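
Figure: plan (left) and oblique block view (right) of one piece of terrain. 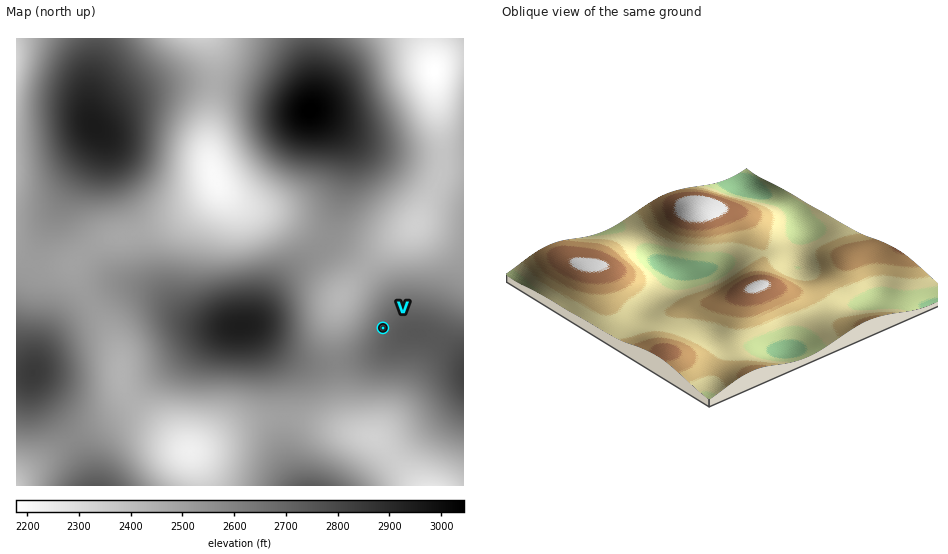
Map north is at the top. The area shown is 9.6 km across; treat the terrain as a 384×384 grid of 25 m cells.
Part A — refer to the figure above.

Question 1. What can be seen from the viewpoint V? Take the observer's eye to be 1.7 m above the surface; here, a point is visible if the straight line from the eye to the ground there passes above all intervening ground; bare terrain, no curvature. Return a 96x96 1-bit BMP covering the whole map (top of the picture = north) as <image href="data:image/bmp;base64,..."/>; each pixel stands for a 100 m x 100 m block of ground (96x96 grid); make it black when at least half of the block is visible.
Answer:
<image width="96" height="96" href="data:image/bmp;base64,Qk2+BAAAAAAAAD4AAAAoAAAAYAAAAGAAAAABAAEAAAAAAIAEAAATCwAAEwsAAAIAAAAAAAAA////AAAAAAAAA///wAAB//AAAAAAA//+AAAB/+AAAAAAA//4AAAD/8AAAAAAA//gAAAD/4AAAAAAA//AAAAD/wAAAAAAA/8AAAAD/wAAAAAAAHgAAAAH/gAAAAAAAAAAAAAH/AAAAAAAAAAAAAAH/AAAAAAAAAAAAAAH/AAAAAAAAAAAAAAH+AAAAAAAAAAAAAAH+AAAAAAAAAAAAAAH+AAAAAAAAAAAAAAH/AAAAAAAAAAAAAAB/AAAAAAAAAAAAAAAPAAAAAAAAAAAAAAADgAAAAAAAAAAAAAAAAAAAAAAAAAAAAAAAAAAAAAAAAAAAAAAAAAAAAAAAAAAAAAAAEAAAAAAAAAAAAAAAeAAAAAAAAAAAAAAB/AAAAAAAAAAAAAAP/gAAAAAAAAAAAAA//wAAAAAAAAAAAAB//4AAAAAAAAAAAAD//8AAAAAAAAAAAAH//+AAAAAAAAAAAAP///AAAAAAAAAAAAP///gAAAAAAAAAAAP///wAAAAAAAAAAAf///8AAAAAAAAAAAf////AAAAAAAAAAAf//+PAAAAAAAAAAAf//8HgAAAAAAAAAAP//4HAAAAAAAAAAAP//4AAAAAAAAAAAAP//4AAAAAAAAAAAAP//4AAAAAAAAAAAAH//8AAAAAAAAAAAAH//+AAAAAAAAAAAAH///AAAAAAAAAAAAD///gAAAAAAAAAAAD///wAAAAAAAAAAAB///wAAAAAAAAAAAA///4AAAAAAAAAAAAf//4AAAAAAAAAAAAP//4AAAAAAAAAAAAH//4AAAAAAAAAAAAB//8AAAAAAAAAAAAA//8AAAAAAAAAAAAAf/8AAAAAAAAAAAAAP/8AAAAAAAAAAAAAP/+AAAAAAAAAAAAAP/+AAAAAAAAAAAAAP//AAAAAAAAAAAAAP//AAAAAAAAAAAAAP//gAAAAAAAAAAAAP//wAAAAAAAAAAAAP//wAAAAAAAAAAAAf//4AAAAAYAAAAAA///8AAAAf/wAAAAD///+AAAB//8AAAAP////AAAB//+AAAA/////AAAA///AAAD/////gAAAf//gAAH/////wAAAf//wAAP/////wAAAP//wAA//////4AAAP//4AB//////4AAAH//4AB//////8AAAH//4AA/////+MAAAH//8AAf////gCAAAD//8AAP///+AAAAAD//+AAD///4AAAAAD///AAB///gAAAAAB///gAAf//AAAEAAB///+AAH/8AAAMAAA///+AAB/4AAAMAAA///+AAAPgAAAMAAA///+AAAAAAAAcAAA///8AAAAAAAAcAAA///8AAAAAAAAcAAA///8AAAAAAAAcAAB///4AAAAAAAAMAAB///4AAAAAAAAMAAA///wAAAAAAAAMAAA///wAAAAAAAAMAAA///gAAAAAAAAMAAAf//gAAAAAAAAMAAAf4AAAAAAAAAAMAAAfwAAAAAAAAAAMAAAfgAAAAAAAAAAMAAAPgAAAAAAAAAAcAAAPAAAAAAAAAAAcAAAPAAAAAAAAAAA8="/>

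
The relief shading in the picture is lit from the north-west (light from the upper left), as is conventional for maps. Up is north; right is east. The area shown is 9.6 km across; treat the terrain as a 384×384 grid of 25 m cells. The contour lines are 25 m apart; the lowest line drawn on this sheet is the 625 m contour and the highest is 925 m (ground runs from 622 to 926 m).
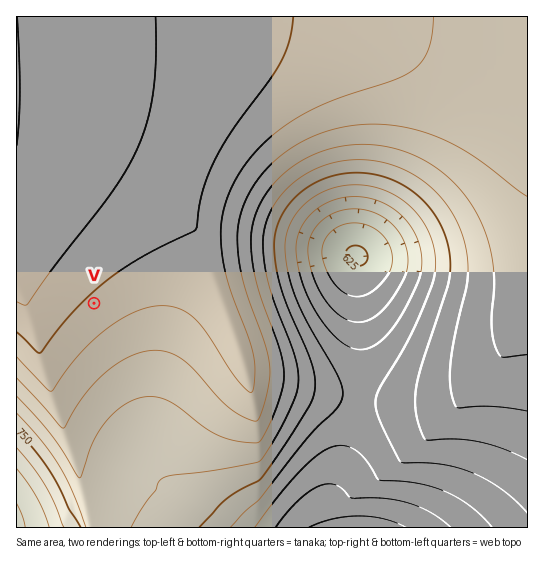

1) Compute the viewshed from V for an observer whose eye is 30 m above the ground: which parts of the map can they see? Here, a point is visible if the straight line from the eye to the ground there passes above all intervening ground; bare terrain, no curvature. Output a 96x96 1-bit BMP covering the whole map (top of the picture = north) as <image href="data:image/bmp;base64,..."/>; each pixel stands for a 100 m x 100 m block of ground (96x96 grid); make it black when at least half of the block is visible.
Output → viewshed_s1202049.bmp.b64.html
<image width="96" height="96" href="data:image/bmp;base64,Qk2+BAAAAAAAAD4AAAAoAAAAYAAAAGAAAAABAAEAAAAAAIAEAAATCwAAEwsAAAIAAAAAAAAA////AAAAAAAAA///AAAAAAAAAAAAB///AAAAAAAAAAAAB///gAAAAAAAAAAAB///wAAAAAAAAAAAB///8AAAAAAAAAAAB///8AAAAAAAAAAAD///8AAAAAAAAAAAD///8AAAAAAAAAAAD///8AAAAAAAAAAAD///+AAAAAAAAAAAH///+AAAAAAAAAAAH////AAAAAAAAAAAH////AAAAAAAAAAAP////gAAAAAAAAAAP////wAAAAAAAAAAP////wAAAAAAAAAAf////4AAAAAAAAAAf////8AAAAAAAAAAf////+AAAAAAAAAAf/////AAAAAAAAAA//////gAAAAAAAAA//////gAAAAAAAAA//////gAAAAAAAAB//////gAAAAAAAAB//////AAAAAAAAAB//////AAAAAAAAAD//////AAAAAAAAAD//////AAAAAAAAAD/////+AAAAAAAAAH/////+AAAAAAAAAH/////+AAAAAAAAEH/////+AAAAAAAA8P/////8AAAAAAAB8P/////8AAAAAAAD8P/////8AAAAAAAH8P/////4AAAAAAAH8f/////4AAAAAAAH8f/////4AAAAAAAP8f/////wAAAAAAAP8//////wAAAAAAAP8//////wAAAAAAAP8//////gAAAAAAAP9//////gAAAAAAAP9//////AAAAAAAAP///////AAAAAAAAP///////AAAAAAAAP//////+AAAAAAAAP//////+AAAAAAAAP//////+AAAAAAAAP//////8AAAAAAAAf//////8AAAAAAAAf//////4AAAAAAAAf//////4AAAAAAAAf//////4AAAAAAAAf//////wAAAAAAAA///////wAAAAAAAA///////wAAAAAAAA///////wAAAAAAAB///////gAAAAAAAB///////gAAAAAAAB///////gAAAAAAAD///////gAAAAAAAD///////gAAAAAAAH///////gAAAAAAAP///////AAAAAAAAP/9/////AAAAAAAAf/8f////AAAAAAAA//8P////AAAAAAAA//8D////AAAAAAAB//8A////AAAAAAAD//8AH///AAAAAAAH//8AB///AAAAAAAP//8AAf//gAAAAAA///8AAD//gAAAAAB///8AAAf/gAAAAAH///8AAAB/gAAAAAP///8AAAADgAAAAB////8AAAAAAAAAAH////8AAAAAAAAAA/////8AAAAAAAAA//////8AAAAAAA////////8AAAAAAB////////8AAAAAAD////////8AAAAAAD////////4AAAAAAB////////wAAAAAAB////////AAAAAAAA///////+AAAAAAAA///////4AAAAAAAAP//////wAAAAAAAAH//////AAAAAAAAAB/////8AAAAAAAAAAf////gAAAAAAAAAAD///8AAAAAAAAAAAAP//gAAAAAAAAAAAAAAAAAAAAAAAAAAAAAAAAAAA="/>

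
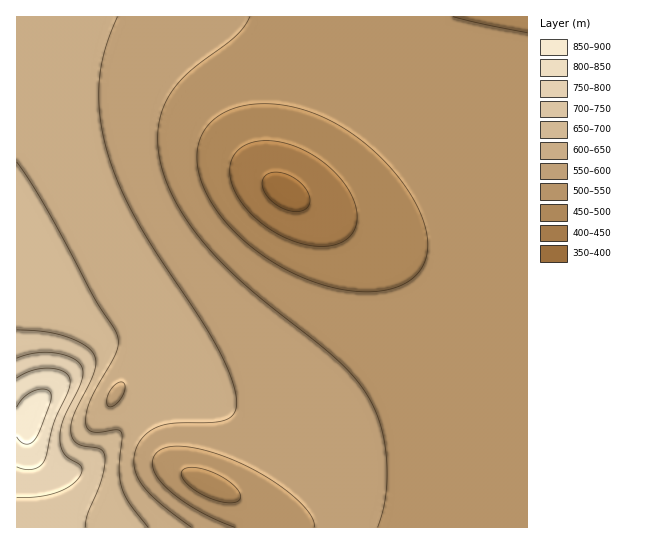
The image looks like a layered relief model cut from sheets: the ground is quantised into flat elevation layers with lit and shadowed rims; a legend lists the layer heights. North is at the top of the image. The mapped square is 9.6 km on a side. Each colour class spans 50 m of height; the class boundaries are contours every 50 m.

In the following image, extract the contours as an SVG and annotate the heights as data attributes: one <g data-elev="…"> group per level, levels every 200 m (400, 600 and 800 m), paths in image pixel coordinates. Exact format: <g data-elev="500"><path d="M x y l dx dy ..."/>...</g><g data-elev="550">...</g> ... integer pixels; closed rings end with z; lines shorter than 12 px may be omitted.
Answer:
<g data-elev="400"><path d="M293 211l-15-5-11-11-5-12 1-5 3-3 8-3 12 2 11 6 9 9 4 9-2 8-6 5z"/></g><g data-elev="600"><path d="M192 527l-33-24-17-18-5-8-3-10 0-9 2-8 3-8 6-7 8-6 8-3 16-3 38-1 14-4 4-3 3-5 0-13-6-22-12-26-16-28-63-96-18-35-12-32-8-37-2-36 6-34 12-34"/><path d="M109 407l-2-6 3-10 7-8 4-1 2 1 2 6-3 8-7 8z"/></g><g data-elev="800"><path d="M17 467l8 2 8 0 6-2 4-5 3-7 8-32 14-30 2-11-1-5-4-4-14-5-17 2-17 8"/></g>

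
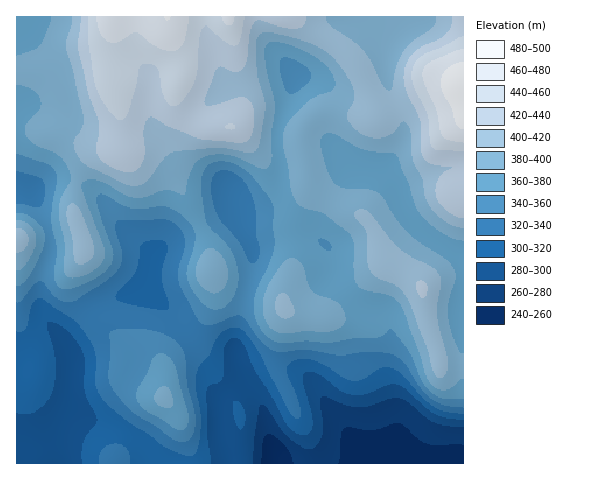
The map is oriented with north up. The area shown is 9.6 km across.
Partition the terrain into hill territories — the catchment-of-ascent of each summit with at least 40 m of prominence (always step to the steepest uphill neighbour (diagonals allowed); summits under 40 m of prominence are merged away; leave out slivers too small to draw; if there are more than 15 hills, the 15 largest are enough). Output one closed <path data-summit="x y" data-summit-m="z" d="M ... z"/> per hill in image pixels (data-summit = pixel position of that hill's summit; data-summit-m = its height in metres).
<path data-summit="463 82" data-summit-m="496" d="M463 16l-91 1 12 18 4 50 15 35 0 16-2 7-9 16-10 11-27-4-7-3-12-12-7-15 2-38-3-9-5-5-10-6-18-2-18 54 3 43-7 17-9 8-12 5-15 1-3-4-1 6-6 6-55 27-19 17-34-33-20-28-9-7-24-10-13 0-12 5-11 9 12 19 8 24 0 16-11 39 1 18 6 12 17 22 2-8 30-29 50-17 26 24 36 42 7 4 21 0 10 21-22 14-6 10 3 31 8 30 235 0z"/><path data-summit="167 17" data-summit-m="481" d="M371 16l-354 0-1 173 15 2 10-8 12-5 13 0 16 5 17 12 20 28 34 33 19-17 55-27 6-6 1-6 3 4 15-1 12-5 9-8 7-17-3-43 11-27 6-29 19 4 10 6 5 5 3 9-2 38 7 15 12 12 7 3 27 4 10-11 9-16 2-7 0-16-15-35-4-50z"/><path data-summit="164 398" data-summit-m="385" d="M145 288l-50 17-30 29-1 8 6 13 1 17-3 31-6 16 5-3 10 0 42 13 17 9 8 9 9 17 74 0-1-10-6-20-3-31 6-10 22-14-5-7-3-12-2-2-21 0-7-4-36-42z"/><path data-summit="17 239" data-summit-m="412" d="M26 190l-10 0 1 168 37-14 11 0-19-24-6-12-1-18 11-39 0-16-16-40z"/>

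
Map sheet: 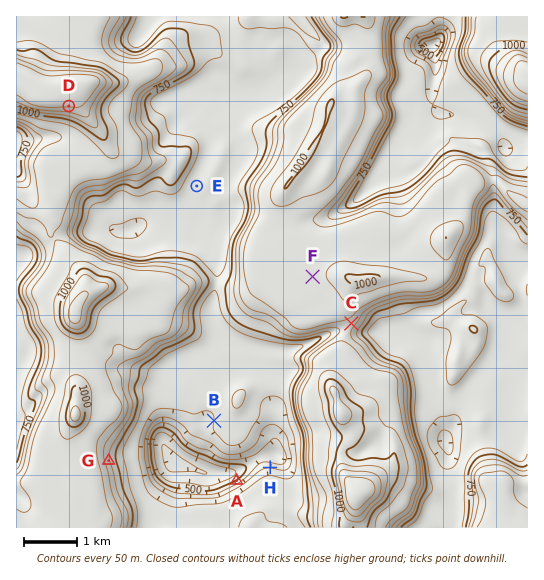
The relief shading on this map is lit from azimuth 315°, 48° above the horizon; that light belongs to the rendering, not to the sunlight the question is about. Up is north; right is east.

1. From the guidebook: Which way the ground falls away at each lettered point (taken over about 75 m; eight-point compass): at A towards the NW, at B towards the W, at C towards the SE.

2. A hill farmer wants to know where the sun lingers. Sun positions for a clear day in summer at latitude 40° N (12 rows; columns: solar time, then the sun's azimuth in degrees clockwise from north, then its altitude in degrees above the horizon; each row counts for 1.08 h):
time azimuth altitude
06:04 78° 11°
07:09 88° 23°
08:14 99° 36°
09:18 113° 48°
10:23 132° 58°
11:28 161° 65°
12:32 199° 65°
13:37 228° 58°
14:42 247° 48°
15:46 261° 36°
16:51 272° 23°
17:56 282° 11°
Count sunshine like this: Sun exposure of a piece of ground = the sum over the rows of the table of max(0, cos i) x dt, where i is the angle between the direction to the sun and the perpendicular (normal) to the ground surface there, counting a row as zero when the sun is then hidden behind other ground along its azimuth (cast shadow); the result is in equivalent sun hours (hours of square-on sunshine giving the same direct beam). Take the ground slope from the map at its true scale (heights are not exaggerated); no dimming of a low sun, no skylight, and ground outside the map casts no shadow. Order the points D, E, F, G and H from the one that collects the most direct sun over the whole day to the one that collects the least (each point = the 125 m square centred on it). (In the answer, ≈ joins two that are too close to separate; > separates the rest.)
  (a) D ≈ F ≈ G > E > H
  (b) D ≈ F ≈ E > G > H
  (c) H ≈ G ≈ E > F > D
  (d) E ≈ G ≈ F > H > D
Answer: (b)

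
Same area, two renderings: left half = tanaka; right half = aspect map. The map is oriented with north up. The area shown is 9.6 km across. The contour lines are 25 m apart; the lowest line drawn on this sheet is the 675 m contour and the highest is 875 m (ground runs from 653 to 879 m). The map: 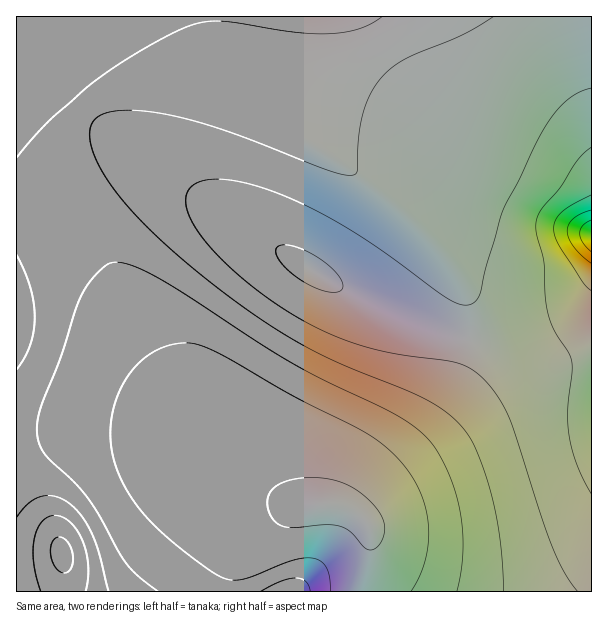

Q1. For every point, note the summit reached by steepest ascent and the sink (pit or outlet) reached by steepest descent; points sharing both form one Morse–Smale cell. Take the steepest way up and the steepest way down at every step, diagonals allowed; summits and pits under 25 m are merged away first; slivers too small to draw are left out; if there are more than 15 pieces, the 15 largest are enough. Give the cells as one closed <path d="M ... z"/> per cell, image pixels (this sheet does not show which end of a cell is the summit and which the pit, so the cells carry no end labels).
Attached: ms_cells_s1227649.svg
<path d="M591 16l-574 0-1 418 20 0 33-4 53 0 36 4 25 8 21 10 42 29 44 23 13 2 29-2 12 2 13 8 13 16 0 19-8 32 1 11 228 0z"/><path d="M122 430l-53 0-53 5 1 157 208 0 5-23 20-33 20-19 32-11-12-2-23-11-63-41-21-10-25-8z"/><path d="M332 504l-12 0-32 6-24 12-14 14-10 15-10 18-4 22 136 1 8-43 0-19-13-16-13-8z"/>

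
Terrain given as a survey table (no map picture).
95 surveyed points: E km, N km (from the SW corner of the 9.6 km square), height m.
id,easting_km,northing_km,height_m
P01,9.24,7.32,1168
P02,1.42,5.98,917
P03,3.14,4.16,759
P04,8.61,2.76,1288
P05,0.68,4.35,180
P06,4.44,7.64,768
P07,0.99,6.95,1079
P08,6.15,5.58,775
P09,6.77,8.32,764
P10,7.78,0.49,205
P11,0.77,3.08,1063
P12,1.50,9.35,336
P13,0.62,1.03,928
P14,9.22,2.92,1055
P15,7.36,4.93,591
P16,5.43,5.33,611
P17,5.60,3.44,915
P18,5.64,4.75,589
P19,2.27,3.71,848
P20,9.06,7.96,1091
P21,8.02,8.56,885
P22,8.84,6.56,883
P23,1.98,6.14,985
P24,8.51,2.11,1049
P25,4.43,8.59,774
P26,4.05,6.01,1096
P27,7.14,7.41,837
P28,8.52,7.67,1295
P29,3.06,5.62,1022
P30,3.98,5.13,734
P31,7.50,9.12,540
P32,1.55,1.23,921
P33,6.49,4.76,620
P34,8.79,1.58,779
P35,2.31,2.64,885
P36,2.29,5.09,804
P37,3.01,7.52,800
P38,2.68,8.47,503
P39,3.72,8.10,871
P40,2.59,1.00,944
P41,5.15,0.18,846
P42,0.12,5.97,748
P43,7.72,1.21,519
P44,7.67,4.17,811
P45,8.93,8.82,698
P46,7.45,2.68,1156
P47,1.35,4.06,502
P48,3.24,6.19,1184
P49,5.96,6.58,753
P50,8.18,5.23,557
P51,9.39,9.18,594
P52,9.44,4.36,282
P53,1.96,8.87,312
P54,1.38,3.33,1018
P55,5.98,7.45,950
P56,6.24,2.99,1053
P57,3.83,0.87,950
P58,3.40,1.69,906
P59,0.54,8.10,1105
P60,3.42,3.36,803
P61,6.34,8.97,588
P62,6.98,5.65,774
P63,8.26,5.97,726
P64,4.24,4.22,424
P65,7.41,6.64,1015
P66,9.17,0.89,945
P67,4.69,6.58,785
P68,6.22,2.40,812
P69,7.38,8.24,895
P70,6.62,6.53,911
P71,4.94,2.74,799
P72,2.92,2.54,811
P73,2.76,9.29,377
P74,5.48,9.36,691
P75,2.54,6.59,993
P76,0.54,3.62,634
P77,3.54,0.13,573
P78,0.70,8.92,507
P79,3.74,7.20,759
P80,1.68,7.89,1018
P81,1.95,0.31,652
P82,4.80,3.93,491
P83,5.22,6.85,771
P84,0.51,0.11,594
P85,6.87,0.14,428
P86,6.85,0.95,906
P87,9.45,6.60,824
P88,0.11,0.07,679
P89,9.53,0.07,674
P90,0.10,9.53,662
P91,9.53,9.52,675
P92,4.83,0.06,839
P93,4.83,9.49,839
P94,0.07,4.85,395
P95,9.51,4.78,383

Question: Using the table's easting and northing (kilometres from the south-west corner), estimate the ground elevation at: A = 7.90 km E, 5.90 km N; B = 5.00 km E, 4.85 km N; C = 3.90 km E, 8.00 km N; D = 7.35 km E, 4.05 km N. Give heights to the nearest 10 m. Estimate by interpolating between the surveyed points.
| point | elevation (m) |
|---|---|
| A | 860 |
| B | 500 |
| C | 870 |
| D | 790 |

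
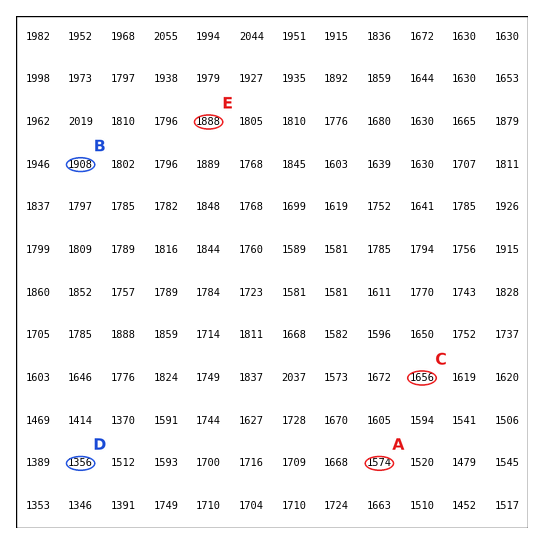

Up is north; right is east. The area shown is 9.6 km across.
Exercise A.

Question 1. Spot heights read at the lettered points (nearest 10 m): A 1570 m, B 1910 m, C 1660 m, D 1360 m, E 1890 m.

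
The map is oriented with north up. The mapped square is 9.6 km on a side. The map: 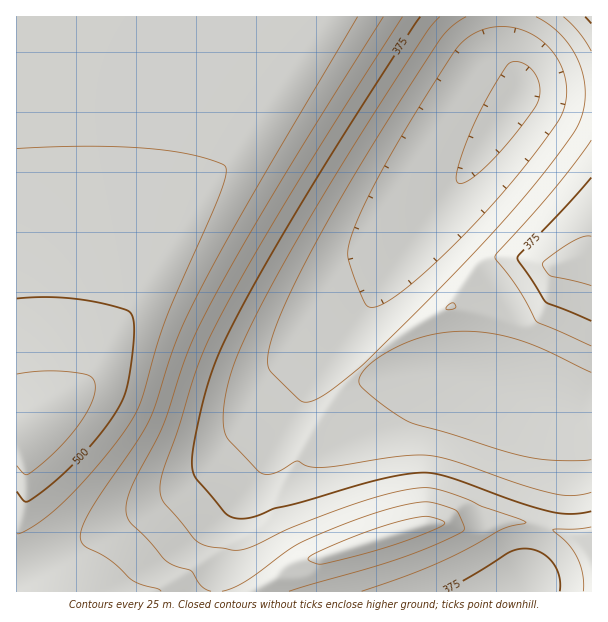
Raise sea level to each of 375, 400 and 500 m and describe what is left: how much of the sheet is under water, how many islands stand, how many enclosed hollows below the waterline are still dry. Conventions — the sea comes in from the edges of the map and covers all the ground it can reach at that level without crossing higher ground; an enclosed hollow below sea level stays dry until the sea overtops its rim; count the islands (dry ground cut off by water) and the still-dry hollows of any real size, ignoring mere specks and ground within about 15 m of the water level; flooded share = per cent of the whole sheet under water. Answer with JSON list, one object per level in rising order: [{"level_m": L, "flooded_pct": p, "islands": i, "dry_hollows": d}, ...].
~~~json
[{"level_m": 375, "flooded_pct": 44, "islands": 0, "dry_hollows": 0}, {"level_m": 400, "flooded_pct": 53, "islands": 0, "dry_hollows": 0}, {"level_m": 500, "flooded_pct": 94, "islands": 0, "dry_hollows": 0}]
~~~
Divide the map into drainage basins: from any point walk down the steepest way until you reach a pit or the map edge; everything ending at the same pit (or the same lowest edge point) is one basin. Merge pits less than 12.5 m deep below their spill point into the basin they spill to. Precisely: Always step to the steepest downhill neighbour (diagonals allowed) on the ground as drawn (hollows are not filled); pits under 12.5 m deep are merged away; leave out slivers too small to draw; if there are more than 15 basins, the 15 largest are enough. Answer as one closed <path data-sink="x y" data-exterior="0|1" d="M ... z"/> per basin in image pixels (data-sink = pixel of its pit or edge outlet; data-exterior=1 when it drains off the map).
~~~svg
<path data-sink="518 98" data-exterior="0" d="M591 16l-575 1 1 575 238 0 27-16 11-11 9-5 17-3-12-23-11-28-2-14 0-15 18-36 44-67 43-37 30-19 24-12 30 6 26 8 12 0 9-2 17-13 7-18 4-21 2-2 9-4 10 0 9 5 4-1z"/><path data-sink="509 381" data-exterior="0" d="M579 260l-10 0-11 6-6 30-5 9-11 9-15 6-12 0-26-8-30-6-24 12-30 19-43 37-44 67-18 36 0 15 2 14 11 28 13 24 105-34 24-1 18 7 15 0 21-8 19 0 44 12 12 6 14 14 0-288z"/><path data-sink="525 585" data-exterior="0" d="M522 522l-19 0-21 8-15 0-18-7-24 1-96 32-27 4-14 8-6 8-26 15 335 1 1-37-4-6-15-13z"/>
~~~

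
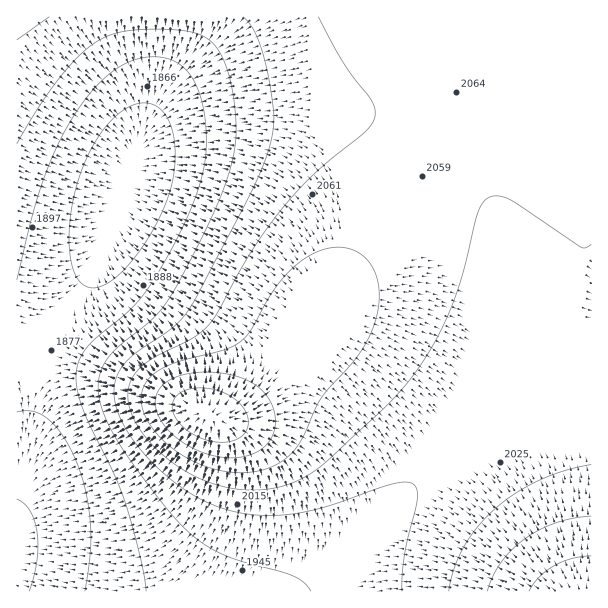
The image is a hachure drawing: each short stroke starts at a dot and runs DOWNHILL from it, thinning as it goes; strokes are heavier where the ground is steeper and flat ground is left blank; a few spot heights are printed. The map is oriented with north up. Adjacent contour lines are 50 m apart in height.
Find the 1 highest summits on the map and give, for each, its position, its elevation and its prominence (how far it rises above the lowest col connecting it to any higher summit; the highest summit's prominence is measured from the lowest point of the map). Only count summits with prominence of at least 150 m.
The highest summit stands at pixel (207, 414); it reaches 2244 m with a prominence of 456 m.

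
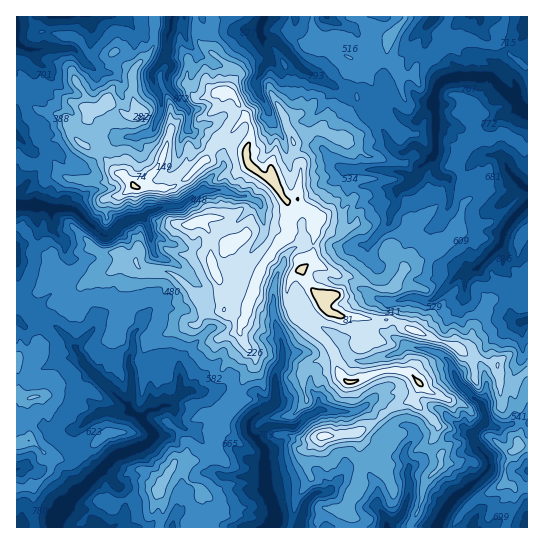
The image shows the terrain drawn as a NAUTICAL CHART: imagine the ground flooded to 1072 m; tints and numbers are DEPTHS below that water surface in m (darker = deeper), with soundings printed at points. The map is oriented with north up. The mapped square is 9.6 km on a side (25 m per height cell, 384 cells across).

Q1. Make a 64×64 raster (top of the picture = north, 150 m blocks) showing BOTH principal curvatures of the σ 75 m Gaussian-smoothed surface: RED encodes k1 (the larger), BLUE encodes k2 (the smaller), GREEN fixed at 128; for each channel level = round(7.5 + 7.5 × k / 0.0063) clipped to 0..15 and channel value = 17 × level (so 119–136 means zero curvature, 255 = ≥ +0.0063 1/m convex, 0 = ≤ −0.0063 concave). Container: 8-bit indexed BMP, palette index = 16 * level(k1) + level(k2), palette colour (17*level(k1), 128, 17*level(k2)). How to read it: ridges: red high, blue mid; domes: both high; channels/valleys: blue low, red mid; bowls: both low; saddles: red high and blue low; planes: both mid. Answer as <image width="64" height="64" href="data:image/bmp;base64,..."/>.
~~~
<image width="64" height="64" href="data:image/bmp;base64,Qk02FAAAAAAAADYEAAAoAAAAQAAAAEAAAAABAAgAAAAAAAAQAAATCwAAEwsAAAABAAAAAAAAAIAAABGAAAAigAAAM4AAAESAAABVgAAAZoAAAHeAAACIgAAAmYAAAKqAAAC7gAAAzIAAAN2AAADugAAA/4AAAACAEQARgBEAIoARADOAEQBEgBEAVYARAGaAEQB3gBEAiIARAJmAEQCqgBEAu4ARAMyAEQDdgBEA7oARAP+AEQAAgCIAEYAiACKAIgAzgCIARIAiAFWAIgBmgCIAd4AiAIiAIgCZgCIAqoAiALuAIgDMgCIA3YAiAO6AIgD/gCIAAIAzABGAMwAigDMAM4AzAESAMwBVgDMAZoAzAHeAMwCIgDMAmYAzAKqAMwC7gDMAzIAzAN2AMwDugDMA/4AzAACARAARgEQAIoBEADOARABEgEQAVYBEAGaARAB3gEQAiIBEAJmARACqgEQAu4BEAMyARADdgEQA7oBEAP+ARAAAgFUAEYBVACKAVQAzgFUARIBVAFWAVQBmgFUAd4BVAIiAVQCZgFUAqoBVALuAVQDMgFUA3YBVAO6AVQD/gFUAAIBmABGAZgAigGYAM4BmAESAZgBVgGYAZoBmAHeAZgCIgGYAmYBmAKqAZgC7gGYAzIBmAN2AZgDugGYA/4BmAACAdwARgHcAIoB3ADOAdwBEgHcAVYB3AGaAdwB3gHcAiIB3AJmAdwCqgHcAu4B3AMyAdwDdgHcA7oB3AP+AdwAAgIgAEYCIACKAiAAzgIgARICIAFWAiABmgIgAd4CIAIiAiACZgIgAqoCIALuAiADMgIgA3YCIAO6AiAD/gIgAAICZABGAmQAigJkAM4CZAESAmQBVgJkAZoCZAHeAmQCIgJkAmYCZAKqAmQC7gJkAzICZAN2AmQDugJkA/4CZAACAqgARgKoAIoCqADOAqgBEgKoAVYCqAGaAqgB3gKoAiICqAJmAqgCqgKoAu4CqAMyAqgDdgKoA7oCqAP+AqgAAgLsAEYC7ACKAuwAzgLsARIC7AFWAuwBmgLsAd4C7AIiAuwCZgLsAqoC7ALuAuwDMgLsA3YC7AO6AuwD/gLsAAIDMABGAzAAigMwAM4DMAESAzABVgMwAZoDMAHeAzACIgMwAmYDMAKqAzAC7gMwAzIDMAN2AzADugMwA/4DMAACA3QARgN0AIoDdADOA3QBEgN0AVYDdAGaA3QB3gN0AiIDdAJmA3QCqgN0Au4DdAMyA3QDdgN0A7oDdAP+A3QAAgO4AEYDuACKA7gAzgO4ARIDuAFWA7gBmgO4Ad4DuAIiA7gCZgO4AqoDuALuA7gDMgO4A3YDuAO6A7gD/gO4AAID/ABGA/wAigP8AM4D/AESA/wBVgP8AZoD/AHeA/wCIgP8AmYD/AKqA/wC7gP8AzID/AN2A/wDugP8A/4D/AHaX2IZ0hafIyXRllZOWloWEtLaAp7mXh5eVhHNyhIaFdIX2cKfYhXWElaeoqHVQo9j4hGRyk9nIhYOolpXHhmSHlsd2dYWGh8akh6iXc4eXuJa3coO3l4eHmKi3p6iXlnR194CFx6eXqLi3uLihg6Bx99iGg4CX+KZyl6eGtpd0hobGdnV1dXaVp5ioqZSGhqe3t4WDhpeIl6iYl6eol4VzdviTgcnZ18jIlYNykMjXgJb3h4Zxg7j3lXOnl5endIaGtnZ2dYWEpsnKycfElnaHyLiGhIaYmKiYh4eXl5aEhIbYxoC0l5aV1reXdHLJ6YBz95d2dXCEt/e2hoaXt3TIuLmHd4aFc4OXqLh0c5WWmNq4hoSGqLmomIeGdXV1dIWGl/eVYHBghrjIqJWCyOqTcPe2dnZkgHKX1+eol7m12NjYt4eHdnWCg5a2cWR1l6i52IaFpreomIanp5eHdYSGh4em6KeWgoKXx6iUhNfIlHDH94d1h5ZwcIan6Mm5xnWXpsa4h4WXhYKDhKW4lpanmNe3hZaEhINxkIKEhnWEhoeHh8mnlZeChbemhKfHpnKRqPnHh5eHdoKAZbbWlXRwcpOVt5aXmIeFcoOWuNjYpoao6JaXhoV0hsjIt5d1dIaHh6e2dJeYhnOmloaoqKiDYZWW97mnuKbJoFKm9ZNipnOGuLint7inh4WBgpSGh4WHl8nHuLe2tsjJl3SFhIOGh5e3lnaWl3Z1lpeHh6eWgYWEdbfIprfX2aBiluW3dKiFpNiolpenx7eXdXJxgXN1doeopriHhpe3hoSWyJRjdYeoybeWpnVlZZaWhoenlnG4t4W22YaEhHKAdZXJ6aX52eWWhoeXlqfH14Z2dYOBgXWWlZW4hoSWp4WmyJaAhYWUp6fX2LiGdnaVpYWFl7eEgqfHxaW4uJaAlsj2purXp8mndXaGhYWnp9j46Njo5pNScYK2loSGqKeXt3Vxg9f55sWmyPr79/b36bh1dIWouHJkpuaEk4VykPj5lKfJlrWllXWGhYRxg5ioucjZyKWQhKfmlIJ0hpint5Vjo7aBkJBgc5eoqaemt+j4x4Z0hJVzZYb42LdygpCRoXCSpKXWhYZ2iIiYl3GAhqeGhpRyk+f6tpO5qJeHp8aVZIDX9ubWx4CAlpeHh3aHt+XmhmVkZXXn+YSQhKfHcJS2o5K0xpZ1hoeHh6eohHCQgnOBk5KTlYOFmJiYl5fHt4ZzgIK31/jGgIBwgIBwgIOVyOamhobW9ZJwtpb42JCn6reWp6e4hqeGhoeYl5Wn17Z0hOiFhHFiprmol5eHqNjIp4WAYHSF9+qTc5aXl6VwcZam1+bZx4Fypvn3x5BQhviXl5jY2PjZt5eHh4a46KaAlYPolZd3pICEhISFhoent5Wlx3CGhbbogHWXqJenhnGDhnaGxqS29/fJl4CQgob3hpeXx3WGpqeHh5e3yZaAhNeA15WYmLhyc3OEhIR1p7V0trdwh4jHpJSFh6i5qId1c3NlZZbp97aXhnCA6LGV+JaYhtVldZeYh4enpoWAhKjYgMenmJmogaeHl5iXhYbGl8eGcKipyJWmlafZ+fj4t4Z1dHXX+piGhXKQqPqAhfeVt6bWdnWGh5eYqIVwhajIt3C3l4eYl3GXmIaGqIZllrjIhoCWp8mnhYWn+JWWt/f39vf36ZeXh4ZgdKb3gKf4lZPX6YWHloWGp4ZwlaeoyISAuJeHl5Zzh4eXhYWWh4bHuIaCcJepyKaFttZ1cnFzhpeol6i4qJeTcJfFx7PY6oZxhdmlmJiHhpaCgqiol7eFcLeXd4eWdYaHh6d0hpeX2Lm4pnCUhISUhtemcZOUgYBwcIaomJWQcHXI57e0t7jopYK3laiXmKiGYaa5mIinp4Cmp4Z2doaFhqe4hnSH2OiomJVwlYR0habnhJS5uaeot6NggIBwc5bn+cmodIV2p7aEp4WomJiXgYWRl6eXqLiAp7mnl4aHl4OU2eill/eVdIRycZeYh7fnlnOGl5iouKeicoaX2Pb02Kinp4Z1dZaWlad0pqeGgoWplXKGl6i3cpOoqLa3t7iokYKVtcnXhoaXcHSXl8jHlXJ1hYWGpoRzpNf5+fiXc6eGlaeHh3aFdZaDhLaWg4WYmJiEhYeYuJdxhYZ2h6jJ2KVScoO36JiXhoCHqOi3g4OFp6aWp7fW6PT3yaiXh3SWhJe3h3aHhWJxdreXhYaXmJiYhoWGiLindISHh4eXhaTGtai2ptenhoWAmOmng4On2Pjn5+fHxsi3h4eXp6d2dHSHpqaGhXSDhKiohoeYl5iYh3Z3doaWloaFdXZ2dHSmp5W5qIW4x4d0gKjXdYOW6MSUhYV1doVkhYaHhna2p4d0dpa2l4eEqLmYmIeHh4eHl4d3d3d2loeHh3Z2doaXyIWFt5eFl+eohIDIt3SFuPzIpZV1dXKAcICAgICAgLendHOWqKinpqipl5eXh3aGmKiXh3d3d4eHh3Z2dnWGx6d0hseHdobouHSAyLZ0pvbI2eindXOUxsi5lpXH6ZNxx5WDuaiYl4aHqIWXh5iHhoeYp6eHh4aHh4Z2dmWGx7eEdIbHh4aFx9d1gLjGheakhIOjlISmxra32be2xre2g5Klo7mXlpiGh6iDl4eXh4aGh4ent6iXh5eYp7fG58eEhIa4uIeGhZf4l4CW6Li2YnKlx6e3p4Z1hre3hoWFhpeFc3KGlLeXhZencpeXl5impZeHh4eXp5eo2Obn17WBhHaH2IeHh4WG6LZxcKfat7fnx5eHh4d1Y4WXuaioh3aHhnVzYITJhYaYqHGWl4iopnOEhIWGhoeouceTYnCAlpeXqLiGh4eEhaf3l3CmubnJl3Z2h4eGgoaWpqiYl6aGhnZ2l5aAlaaFpqZzqKiYuZaCp6fH9ubZyLfphYC32LeWl5inlqeXhYKGx+aCoJamxnV1dGSFdZS4uqeGl4eWt5iHh4eohYBzhMeVdbWmmLmEYobY+JSEl6am+YKRtoJylISGp5eouKiEgpbo2JRxlNR0c4Rzc3OBl8qodoeHhpi3l4eGqKimcJbZqKjXlaaVkHXW+JdgUHOFuPiAcpSXhqaFlaaGl6jYqIF1l9e4hIbYh5aol3aXkpGnppeGhnaHl7iYp6iol3GEycjayISncaXq94ZwsNWAgpfooKfJ2ejpt6aXdYR1qLmTg5a3qISX2JeWlrbIybiScpWml4aFdYaoqJeHpqZ0gJfZuaiEuIK26aaAgpf5dWCAgJLX2OnHx/jYuLiohJW4goSHyKd1drjKl5aUuJinp4GGqJiomIWEl7eHhpfYt3GBl5WVdZVzkpGAcqe3tZaGhpOAgKOWdYaXp7i4uNi2p4CFhraWhsbYubeWhpWXd5dzg6eXh6ing4XHlnaEhce2gYKCgnODg3NzdZa46be4hpeXdXSAgHCAhqiYmJiXp5NQdYXHqMe2l3anlqeWdXaHl4GomIeHuJVzt6eXhnRztreClqd1hpeXZXWDpMj39+anl4WHmJincICUhZWBgHCAdHWm9qbIhXZ2h5eGyKeXl4aCp5eXmKingqioqJiYloO4t4WmtqiGp5eXlpKCcnK26vnm9/not4eEUICAcZaXhoeG97aE53Z0dXaWdYSEhYSEcoB1l6iYpoK4h5eomKemhYOXY5a4trjo59fGpZaX5ti3tpWFtvfpl4Ok2Leol4an2OiFg/eHhnWFhqe4yMjY2NiUYHXHhnFitoeIqKiXdXKEp5aVhpfIl4aFdHW4+dmGhMfng4OX5/eXgqK2t6fI9si4hYP4h3aGhmRygoKBgYGBk6SBx5GkpraFiJi4h3GEqJi4tpanlnRzdHWV1qenhnR11teShIfn+MiRZIa594SnuISE6riGhnNyhIWFlabG1um4goOTucmodYWXuIRxh8jIloWGhnSEhYemxaaGl4d0dZf5lXGmldjXcoSW2bdzlMiDlMa3loODhqioxujot4WE6LZjYoe3t5Z0cpJxdZe3yHKFhnV0hqjIyKaFhpiXhJaW+KeAyYOV5pWUldm4l4PIgMWlhHNyh5i5qJaFhXORkoGipoCGqKi3loaXhZa3uJOFmJiWhZjYp4eHhnOCcnOFhefngKaCh6jHloOm6JaDpoD4qJWElbi4uamXh4aCqLmVx7eAp5iYqLjIx7bHyKh1l4d2hYa4t4aFhoaFhISCgGGn+IRQcpWXl7eXlOeGc3Cl95a1xre3qKmoqJeEhcjI19mGcIaXhpenlqbIyKeYl4eGdnWXyaeml4d2hqeoqKaAl/m4gLeUgnSHt7fXhnFx97ZldJephoaXh4aFhLe3hXOmtnGFlIWWpoRyp5h2hoaHl5a2x6eEt6iHh5a3t9q5kIT4yJCn17eDdJbpuHVghfimloWDp5h3hoZ2hYe3hJOkgaaBl7mol5iplnNzdXWFmLinhoWEp8nIx5e1paja2bOQ+HJwgYK2p4XG1qi1cNfolae4lYWYh4aGd3aXhoO4yZZ0coaXqJioqKe3lnWEhpeHdnaWyKenlbfapnPXppeTsuWAp9m2p6in95Z2gJT4l3WXl7iVl4aFp4eHl4WG2KeEY3KWt8i4qId2h5WDpYeXl4aWloOi1YOG2JWD55V1cLSAhcenp9nq6rh2ZID414WGmIeYl3WDhaeGh4eFl8aCx5WQx9m5mJenh3WEdJeYl4eXhXOW+beDdae1g/andIG0osnIhbemmLjGhFGQ+Zd1h5iHhoJyhZaWh5d2dZemltqHcZGUhYV1lpSEl3SWqIeXl3OGuPmXg2SDcob4plKjtJOot4XIhoaW1riVkNeVhKaGcnF0h5iYh4eXdnW3p6i4hWVzcXGBcnJzl4Z1t6iYhnN0p+jIdHCEhYWm6dZ1kKZghdeEt3SElrnIp3CUkseVcIKGhoeHmIiYh3aGuIaXt6aGh4Z2hoaXloaFl8inqIO2x8fIpYCWl6iVpJb4yJVgg6fodJOUxraXp6emYKbYgIOXl3aHl6ioqKenp5eGhqi3p5eFqLinl3Z1p8iohYJig4OCgYCltqfJyqaDl/eogITYt4Gn2biGdoeHhYLXkYKYqZiXp6iYmIeGlreFhYeGpreXlpeHhpeYpsaXh3GklXNzhIS154SHl7iYdXa26ICT13Kmx6eXd3aHh3OVkoKXyLm4uKiYiIeFhobYlnOGl3S3qJeHl6e3p6iWdYeTuNrH1uj52JeDh4enl3VllfZygLeDyJemlWWGhoZylIW415aXqKeoqJeFhoeWych1goWUuKiXqKenlZe4h4WFc5fJx7aomKiGhIeYmIeEdpf4hXCWhdiGt5Z1dIN0crbIyZd1p8aVhpSDdJenppf3p4ZzgafHhYeIdoWoyah2dIW3toZkhHOTc3SFhYWEhYeX+ZeAhobXhbmnt8e4p4KEdqaWhbfFYWO12NfYp4V0penIt5JjxqeEhoWGhrfIl4Y="/>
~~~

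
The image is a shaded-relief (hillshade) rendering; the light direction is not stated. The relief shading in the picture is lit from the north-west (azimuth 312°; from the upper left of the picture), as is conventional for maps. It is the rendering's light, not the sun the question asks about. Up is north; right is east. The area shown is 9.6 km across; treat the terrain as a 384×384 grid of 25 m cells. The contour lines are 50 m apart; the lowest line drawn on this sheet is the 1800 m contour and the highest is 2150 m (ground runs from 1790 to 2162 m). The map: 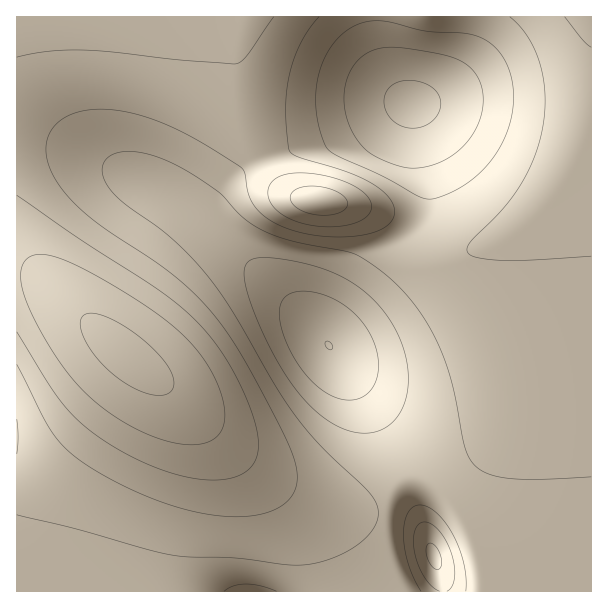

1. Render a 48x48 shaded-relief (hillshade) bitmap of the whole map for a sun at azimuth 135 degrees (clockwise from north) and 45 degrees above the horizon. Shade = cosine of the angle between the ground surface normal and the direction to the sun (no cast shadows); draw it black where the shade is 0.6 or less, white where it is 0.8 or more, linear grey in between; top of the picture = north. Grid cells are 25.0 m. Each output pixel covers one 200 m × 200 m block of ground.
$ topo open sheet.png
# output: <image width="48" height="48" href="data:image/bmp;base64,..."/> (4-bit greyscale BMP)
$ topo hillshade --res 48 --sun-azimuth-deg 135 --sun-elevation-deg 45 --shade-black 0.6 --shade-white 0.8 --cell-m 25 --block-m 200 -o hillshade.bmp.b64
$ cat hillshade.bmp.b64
<image width="48" height="48" href="data:image/bmp;base64,Qk32BAAAAAAAAHYAAAAoAAAAMAAAADAAAAABAAQAAAAAAIAEAAATCwAAEwsAABAAAAAAAAAAAAAAABEREQAiIiIAMzMzAERERABVVVUAZmZmAHd3dwCIiIgAmZmZAKqqqgC7u7sAzMzMAN3d3QDu7u4A////AJmZmZmZmZmrzd26mZmZmZmoYwFomZmZmZmZmZmZmZmrvMy7qpmZmZq6cgFomZmZmZmZmZmZmZmqu7u6qqqZmZvMkwJomZmZmZmZmZmZmZmqqqqqqqqpmazutAN5mZmZmZmZmZmZmZqqqqqqqqqpma3/tDWJmZmZmYmZmZmZmaqqqqu7qqqpma3/tleJmZmZmYiZmZmZmqqqq7u7uqqpmZz/t3iImZmZmYiJmZmZmqqru7u7uqqZmJvtqIiIiZmZmYiImZmZqqq7u7u7uqqZiIm7mIiIiJmZmXiImZmZqqq7u7u7uqmYh3eIiIiIiJmZmXeIiZmZqqu7u7u7upmId3d3d4iIiImZmWd4iZmZqqu7u7u7qph3ZmZmd3iIiImZmVZ3iJmZqqu7u7u7qYh2ZVVmZ3iIiImZmVZniJmZqqq7u7u6qYdlVVVVZ3eIiImZmUVneImZmqqru7u6mIdlRERVZneIiIiZmUVneImZmqqqu7uqmHZlRERFZneIiIiZmUVmeIiZmZqqqqqqmHZlRERFZneIiImZmUVmd4iJmZmaqqqqmIdlRERFZneIiImZmVVmd4iImZmZmqqqmYdlVERFZneIiImZmVVmd4iIiIiZmaqqqZh2VURVZ3iIiImZmVVmd3iIiIiImZqqqpmHZVVWZ3iIiImZmWZmd3d3d3eIiZqru6mHZmZmd3iIiJmZmWZmd3d3d3d4iaq7u7qYd2Znd4iIiJmZmWZmZ3d2Zmd4iaq7u7qYh3d3eIiIiJmZmWZmZmZmZmd4iau7y7qpiId4iIiIiZmZmWZmZmZmZmd4mau7u7upmIiIiIiImZmZmWZmZmZmZneImaq7u7uqmYiIiIiJmZmZmWZmZmZmZneImaq7u7u6mYiIiIiJmZmZmWZmZmZmZ3iImaq7zN3cuph3d3iImZmZmWZmZmZmd3iImZq7ze///sqHZmd4iJmZmXZ3d3d3d4iImZmqve///+ynZVZneImZmXd3d3d3d4iIiHd4m87//9yoZVVWZ4iZmXeIiIiIiIiJh2VFVomru6mHVERFVniJmYiIiIiIiJmZh1QiEiNEVmZlRDNERWeImYmZmZmZmZmZmHQhAAAAEjREQzMzRFZ4mZmaqqqqmZmZmYdUIQABI0REQzMzNFZ4iZqqqqqqqpmZmZmYdmVVVmZUQzMzM0Vniaqqu7uqqqmZmZmqqpmYiHZlRDMzM0VniKqru7u6qqmZmZmqq7qqmYdmVEMzM0RWeKq7u7uqqpmZmZmqu7u6qZh3ZUQzM0RWeKqru7qqqpmZmZqru7u7upmIdlVERERWd6qqqqqqqZmZmZqrvMzMu6qZh2ZVREVWd6qqqqqpmZmZmZq7zMzMzLuqmIdlVVVWd5mqqpmZmZmZmZq7zN3dzMu7qph2ZVVmd5mZmZmZmZmZmZq7zd3d3My7u6mHdmZnd5mZmZmZmZmZmZq7zd3d3MzMzLqYd2ZneJmZmZmZmZmZmZmrzd3d3MzMzMuph3d3iJmZmZmZmZmZmJmrzN3d3Mu83dy6mHd3iA=="/>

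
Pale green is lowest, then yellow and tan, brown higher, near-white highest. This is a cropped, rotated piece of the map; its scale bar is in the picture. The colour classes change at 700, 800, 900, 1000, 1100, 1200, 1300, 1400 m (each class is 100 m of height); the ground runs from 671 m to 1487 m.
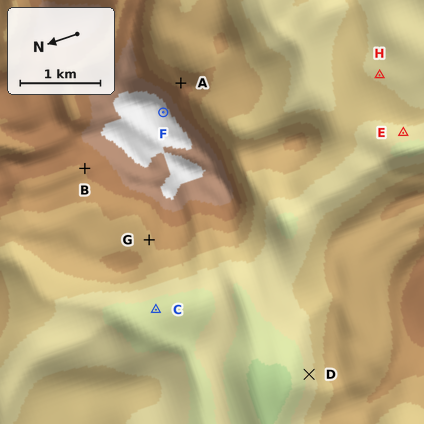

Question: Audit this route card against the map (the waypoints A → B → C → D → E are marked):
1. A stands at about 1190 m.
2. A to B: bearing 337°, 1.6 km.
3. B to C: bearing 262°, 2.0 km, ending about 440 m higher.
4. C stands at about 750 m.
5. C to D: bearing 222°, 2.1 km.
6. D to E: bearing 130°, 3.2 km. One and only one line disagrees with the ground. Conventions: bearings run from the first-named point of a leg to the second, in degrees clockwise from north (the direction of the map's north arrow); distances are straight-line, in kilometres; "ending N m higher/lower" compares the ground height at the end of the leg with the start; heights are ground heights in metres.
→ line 3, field sense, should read lower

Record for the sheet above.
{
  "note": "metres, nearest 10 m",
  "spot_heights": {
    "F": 1440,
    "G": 1090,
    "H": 890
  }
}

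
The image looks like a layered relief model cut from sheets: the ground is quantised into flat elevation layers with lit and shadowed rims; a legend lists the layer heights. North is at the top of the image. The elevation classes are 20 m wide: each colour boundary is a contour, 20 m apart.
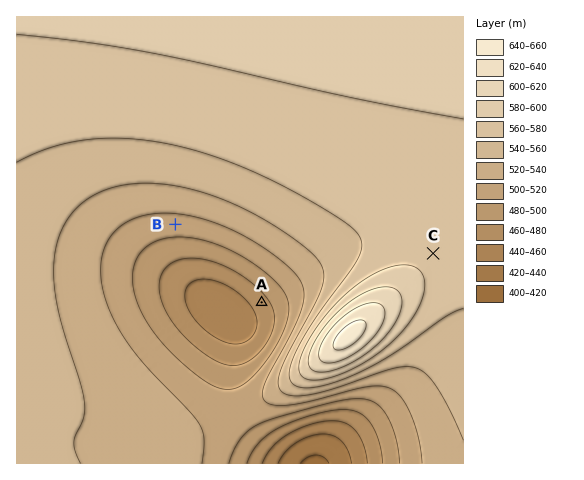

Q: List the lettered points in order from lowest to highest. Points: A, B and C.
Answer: A B C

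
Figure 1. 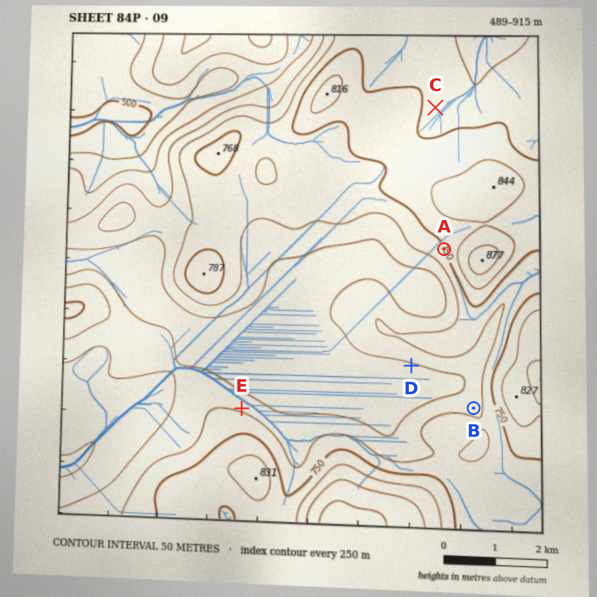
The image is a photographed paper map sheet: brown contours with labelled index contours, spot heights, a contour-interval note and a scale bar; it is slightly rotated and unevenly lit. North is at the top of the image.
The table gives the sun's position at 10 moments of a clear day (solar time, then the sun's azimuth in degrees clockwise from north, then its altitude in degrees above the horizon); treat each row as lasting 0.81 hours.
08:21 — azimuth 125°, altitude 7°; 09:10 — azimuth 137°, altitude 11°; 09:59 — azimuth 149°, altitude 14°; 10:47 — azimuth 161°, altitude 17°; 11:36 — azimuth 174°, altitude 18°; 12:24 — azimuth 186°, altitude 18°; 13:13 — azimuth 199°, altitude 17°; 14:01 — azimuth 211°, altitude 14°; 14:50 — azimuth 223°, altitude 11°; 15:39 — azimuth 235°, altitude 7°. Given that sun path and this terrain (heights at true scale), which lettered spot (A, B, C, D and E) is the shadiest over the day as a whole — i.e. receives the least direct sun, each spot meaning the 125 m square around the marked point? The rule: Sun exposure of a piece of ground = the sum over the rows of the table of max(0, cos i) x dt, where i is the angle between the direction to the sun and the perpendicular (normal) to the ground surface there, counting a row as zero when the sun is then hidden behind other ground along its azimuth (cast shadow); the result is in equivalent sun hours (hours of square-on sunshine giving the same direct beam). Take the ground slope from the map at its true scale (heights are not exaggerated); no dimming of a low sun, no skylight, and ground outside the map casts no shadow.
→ E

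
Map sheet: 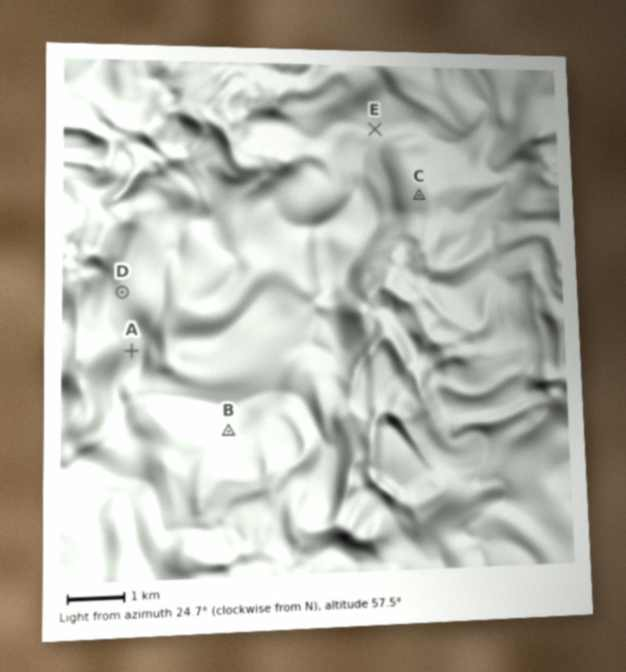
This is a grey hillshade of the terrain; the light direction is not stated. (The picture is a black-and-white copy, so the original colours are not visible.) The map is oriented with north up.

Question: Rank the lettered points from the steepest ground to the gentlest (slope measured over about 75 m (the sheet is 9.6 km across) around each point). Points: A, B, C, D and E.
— B A C D E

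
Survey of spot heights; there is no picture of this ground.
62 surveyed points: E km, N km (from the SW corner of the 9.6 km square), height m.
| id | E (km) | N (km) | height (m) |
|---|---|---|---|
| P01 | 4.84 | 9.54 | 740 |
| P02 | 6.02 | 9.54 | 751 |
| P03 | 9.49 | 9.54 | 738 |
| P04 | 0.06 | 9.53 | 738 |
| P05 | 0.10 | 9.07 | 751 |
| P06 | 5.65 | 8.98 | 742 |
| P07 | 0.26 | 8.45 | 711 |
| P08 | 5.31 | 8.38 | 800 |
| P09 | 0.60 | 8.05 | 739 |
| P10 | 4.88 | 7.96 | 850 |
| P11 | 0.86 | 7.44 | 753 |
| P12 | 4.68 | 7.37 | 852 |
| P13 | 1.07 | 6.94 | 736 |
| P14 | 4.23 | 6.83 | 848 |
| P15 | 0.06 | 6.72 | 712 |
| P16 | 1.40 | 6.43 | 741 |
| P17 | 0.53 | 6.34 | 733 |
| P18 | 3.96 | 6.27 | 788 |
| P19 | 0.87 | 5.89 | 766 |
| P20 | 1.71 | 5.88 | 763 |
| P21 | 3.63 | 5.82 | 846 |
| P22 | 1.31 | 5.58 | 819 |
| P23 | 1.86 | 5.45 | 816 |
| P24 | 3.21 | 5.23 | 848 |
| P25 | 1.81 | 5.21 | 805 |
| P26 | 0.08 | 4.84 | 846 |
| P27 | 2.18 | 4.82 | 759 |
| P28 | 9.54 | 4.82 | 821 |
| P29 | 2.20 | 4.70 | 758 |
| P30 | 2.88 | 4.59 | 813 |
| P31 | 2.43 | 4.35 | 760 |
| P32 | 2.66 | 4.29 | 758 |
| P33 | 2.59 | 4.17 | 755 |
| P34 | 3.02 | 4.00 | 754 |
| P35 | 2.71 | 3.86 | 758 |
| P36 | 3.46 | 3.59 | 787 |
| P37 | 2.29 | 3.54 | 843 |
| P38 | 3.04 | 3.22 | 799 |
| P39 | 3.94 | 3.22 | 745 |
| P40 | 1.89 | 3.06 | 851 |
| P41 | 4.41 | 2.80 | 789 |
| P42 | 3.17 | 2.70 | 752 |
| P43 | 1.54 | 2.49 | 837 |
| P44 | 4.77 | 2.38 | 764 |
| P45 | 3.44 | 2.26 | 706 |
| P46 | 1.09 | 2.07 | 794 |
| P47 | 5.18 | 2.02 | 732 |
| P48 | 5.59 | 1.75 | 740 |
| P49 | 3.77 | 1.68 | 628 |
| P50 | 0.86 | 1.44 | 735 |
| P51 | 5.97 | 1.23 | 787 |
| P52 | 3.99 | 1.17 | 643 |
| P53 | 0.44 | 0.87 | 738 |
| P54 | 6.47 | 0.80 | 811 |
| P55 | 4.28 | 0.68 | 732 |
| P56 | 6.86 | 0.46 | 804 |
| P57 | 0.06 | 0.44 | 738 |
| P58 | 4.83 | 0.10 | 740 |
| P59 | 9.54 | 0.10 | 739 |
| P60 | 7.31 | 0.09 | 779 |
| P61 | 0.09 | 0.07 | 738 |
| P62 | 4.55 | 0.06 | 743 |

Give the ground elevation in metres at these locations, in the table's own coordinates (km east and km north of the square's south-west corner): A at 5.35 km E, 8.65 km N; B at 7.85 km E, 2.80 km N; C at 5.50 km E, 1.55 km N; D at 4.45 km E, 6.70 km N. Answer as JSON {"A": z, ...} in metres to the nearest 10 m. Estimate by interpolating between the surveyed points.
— {"A": 770, "B": 740, "C": 740, "D": 840}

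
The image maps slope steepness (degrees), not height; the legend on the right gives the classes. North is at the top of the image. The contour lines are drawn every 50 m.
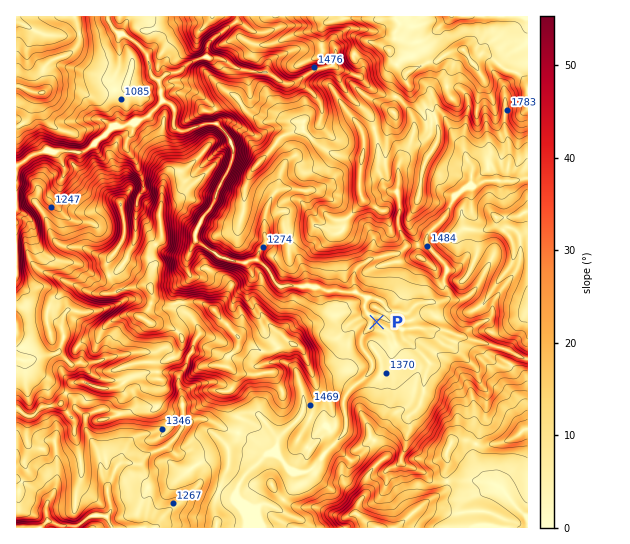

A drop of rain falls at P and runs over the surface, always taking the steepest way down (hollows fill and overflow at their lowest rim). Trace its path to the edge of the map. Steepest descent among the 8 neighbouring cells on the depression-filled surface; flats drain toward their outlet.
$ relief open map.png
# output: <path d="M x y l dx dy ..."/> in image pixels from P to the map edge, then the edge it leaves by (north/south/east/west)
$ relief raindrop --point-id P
<path d="M377 322l-12-13 0-6 1-1-1-4-8-5-11 0-1-2-6 0-1-1-15 0-1-1-3 0-2-3-36 0-8-7-2-5-2-4-10-9-12 0-1 1-9 0-2-1-4 0-4-3-4 0-4-3-2 0-18-13-2 0 0-16 2-5 12-14 4-8 0-4 4-8 0-2 3-3 8-15 0-2 3-6 0-17-7-8 0-1-7-7-1 0 0-1-4 0-1-2-7 0-1 2-11 2-9 4-4 0-6-2-1-2 0-17-7-8-2 0-6 3-12 12-5 2-5 6-10 0-5 4-5 0-2 1-2 0-8 8-4 1-8 8-3 0-5 4-22 0-1-1-3 0-2 3-19 0-7 2-12 10-2 0"/>
exit: west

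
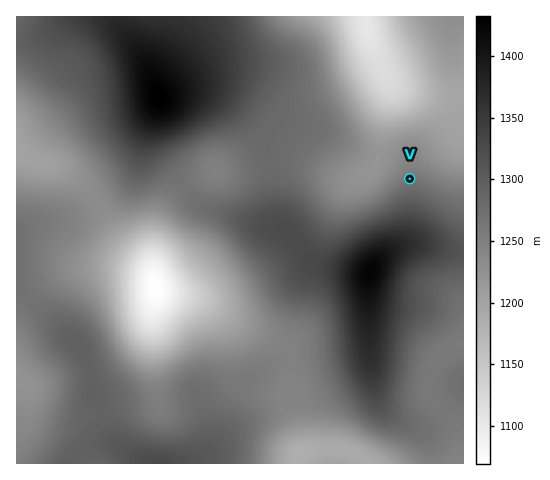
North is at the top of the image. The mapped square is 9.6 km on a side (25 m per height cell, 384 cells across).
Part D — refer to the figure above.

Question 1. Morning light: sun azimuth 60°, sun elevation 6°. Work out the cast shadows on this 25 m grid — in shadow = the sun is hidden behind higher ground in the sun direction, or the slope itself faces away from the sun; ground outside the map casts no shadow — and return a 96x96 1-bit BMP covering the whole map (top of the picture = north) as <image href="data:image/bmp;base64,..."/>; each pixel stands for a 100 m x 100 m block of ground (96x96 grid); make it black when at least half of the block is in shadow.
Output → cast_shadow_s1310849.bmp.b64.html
<image width="96" height="96" href="data:image/bmp;base64,Qk2+BAAAAAAAAD4AAAAoAAAAYAAAAGAAAAABAAEAAAAAAIAEAAATCwAAEwsAAAIAAAAAAAAA////AAAAAAAAAAAAAAAAAAAAAAAAAAAAAAAAAAAAAAAAAAAAAAAAAAA/wAAAAAAAAAAAAAP/wAAAAAAAAAAAAAf/gAAAAAAAAAAAAA//AAAAAAAAAAAAAA/+AAAAAAAAAAAAAA/8AAAAAAAAAAAAAAf4AAAAAAAAAAAAAAfwAAAAAAAAAAAAAAPwAAAAAAAAAAAAAAPgAAAAAAAAAAAAAAPgAAAAAAAAAAAAAAfAAAAAAAAAAAAAAA/AAAAAAAAAAAAAAB/AAAAAAAAAAAAAAD/AAAAAAAAAAAAAAD/AAAAAAAAAAAAAAH/AAAAAAAAAAAAAAH/AAAAAAAAAAAAAAH+AAAAAAAAAAAAAAH+AAAAAAAAAAAAAAH+AAAAAAAAAAAAAAP+AAAAAAAAAAAAAAP+AAAAAAAAAAAAAAf+AAAAAAAAAAAAAAf+AAAAAAAAAAAAAA/+AAAAAAAAAAAAAA/+AAAAAAAAAAAAAA/+AAAAAAAAAAAAAA/+AAAAAAAAAAAAAA/+AAAAAAAAAAAAAA/+AAAAAAAAAAAAAAf+AAAAAAAAAAAAAAf+AAAAAAAAAAADwAP+AAAAAAAAA4A/4AH+AAAAAAAAD///4AH+AAAAAAAAH///wAD+AAAAAAAAH///wAB+AAAAAAAAP///wAA8AAAAAAAAP///gAAAAAAAAAAAP///gAAAAAAAAAAAf///gAAAAAAAAAAAf///gAAAAAAAAAAAf///AAAAAAAAAAAAf///AAAAAAAAAAAAf//+AAAAAAAAAAAAP/f8AAAAAAAAAAAAP/P4AAAAAAAAAAAAH/DgAAAAAAAAAAAAH+AAAAAAAAAAAAAAD8AAAAAAAAAAAAAAA4AAAAAAAAAAAAAAAAAAAAAAAAAAAAAAAAAAAAAAAAAAAAAAAAAAAAAAAAAAAAAAAAAAAAAAAAAAAAAAAAAAAAAAAAAAAAAAAAAAAAAAAAAAAAAAAAAAAAAAAAAAAAAAAAAAAAAAAAAAAAAAAAAAAAAAAAAAAAAAAAAAAAAAAAAAAAAAAAAAAAAAAAAAAAAAAAAAAAAAAAAAAB+AAAAAAAAAAAAAAB/wAAAAAAAAAAAAAA/8AAAAAAAAAAAAAAf+AAAAAAAAAAAAAAP/AAAAAAAAAAAAAAH/gAAAAAAAAAAAAAH/gAAAAAAAAAAAAAD/gAAAAAAAAAAAAAD/gAAAAAAAAAAAAAD/gAAAAAAAAAAAAAD/gAAAAAAAAAAAAAB/gAAAAAAAAAAAAAB/AAAAAAAAAAAAAAB/AAAAAAAAAAAAAAB/AAAAAAAAAAAAAAB+AAAAAAAAAAAAAAB+AAAAAAAAAAAAAAD+AAAAAAAAAAAAAAD8AAAAAAAAAAAAAAD8AAAAAAAAAAAAAAD4AAAAAAAAAAAAAADwAAAAAAAAAAAAAADgAAAAAAAAAAAAAAAAAAAAAAAAAcAAAAAAAAAAAAAAB+AAAAAAAAAAAAAAD8AAAAAAAAAAAAAAH8AAAAAAAAAAAAAAH8AAAAAAAAAAAAAAD4AAAAAAAAAAAAAAD4AA="/>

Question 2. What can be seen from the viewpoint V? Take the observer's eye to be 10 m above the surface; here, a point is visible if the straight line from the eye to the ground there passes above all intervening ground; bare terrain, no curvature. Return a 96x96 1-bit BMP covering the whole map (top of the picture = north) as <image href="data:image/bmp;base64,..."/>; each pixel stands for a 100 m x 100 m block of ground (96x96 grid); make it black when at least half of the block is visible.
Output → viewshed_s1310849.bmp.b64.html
<image width="96" height="96" href="data:image/bmp;base64,Qk2+BAAAAAAAAD4AAAAoAAAAYAAAAGAAAAABAAEAAAAAAIAEAAATCwAAEwsAAAIAAAAAAAAA////AAAAAAAAAAAAAAAAAAAAAAAAAAAAAAAAAAAAAAAAAAAAAAAAAAAAAAAAAAAAAAAAAAAAAAAAAAAAAAAAAAAAAAAAAAAAAAAAAAAAAAAAAAAAAAAAAAAAAAAAAAAAAAAAAAAAAAAAAAAAAAAAAAAAAAAAAAAAAAAAAAAAAAAAAAAAAAAAAAAAAAAAAAAAAAAAAAAAAAAAAAAAAAAAAAAAAAAAAAAAAAAAAAAAAAAAAAAAAAAAAAAAAAAAAAAAAAAAAAAAAAAAAAAAAAAAAAAAAAAAAAAAAAAAAAAAAAAAAAAAAAAAAAAAAAAAAAAAAAAAAAAAAAAAAAAAAAAAAAAAAAAAAAAAAAAAAAAAAAAAAAAAAAAAAAAAAAAAAAAAAAAAAAAAAAAAAAAAAAAAAAAAAAAAAAAAAAAAAAAAAAAAAAAAAAAAAAAAAAAAAAAAAAAAAAAAAAAAAAAAAAAAAAAAAAAAAAAAAAAAAAAAAAAAAAAAAAAAAAAAAAAAAAAAAAAAAAAAAAAAAAAAAAAAAAAAAAAAAAAAAAAAAAAAAAAAAAAAAAAAAAAAAAAAAAAAAAAAAAAAAAAAAAAAAAAAAAAAAAAAAAAAAAAAAAAAAAAAAAAAAAAAAAAAAAAAAAAAAAAAAAAAAAAAAAAAAAAAAAAAAAAAAAAAAAAAAAAAAAAAAAAAAAAAAAAAAAAAAAAAAAAAAAAAAAAAAAAAAAAAAAAAAAAAAAAAAAAAAIAcAAAAAAAAAAAAAeA/AAAAAAAAAAAAA/h/gAAAAAAAAAAAB/z/4AAAAAAAAAAAD///+AAAAAAAAAAAH////gAAAAAAAAAAP////wAAAAAAAAAAP////4AAAAAAAAAAf////4EAAAAAAAAAf////4MAAAAAAAAA/////4cAAAAAAAAA/////58AAAAAAAAA//////8AAAAAAAAA//////8AAAAAAAAA//////8AAAAAAAAA//////8AAAAQAAAA//////8AAAA8AAAB//////8AAAAfAAAB//////8AAAAfgAAB//////8AAAAf4AAD//////8AAAAf8AAD//////8AAAAP/AAD//////8AAAAP/gAH//////8AAAAP/8Af//////8AAAAH///////+A/8AAAAH///////8Af8AAAAD///////8Af8AAAAD///////4AP8AAAAB///////4AP8AAAAB///////4AP8AAAAB///////wAP8AAAAA///////wAP8AAAAA///////wAP8AAAAA///////wAf8AAAAA///////wAf8AAAAAf//////wA/8AAAAAf//////wB/8AAAAAf//////wD/8AAAAAP//////4H/8AAAAAH//////8f/8AAAAAB/////////8AAAAAAf////////8AAAAAAP//h/////8AAAAAAH/+Af////8AAAAAAH/8AP////8AAAAAAD/4AH////8AAAAAAD/4AH////8AAAAAAD/wAH////8AAAAAAD/wAH////8AAAAAAD/wAH////8="/>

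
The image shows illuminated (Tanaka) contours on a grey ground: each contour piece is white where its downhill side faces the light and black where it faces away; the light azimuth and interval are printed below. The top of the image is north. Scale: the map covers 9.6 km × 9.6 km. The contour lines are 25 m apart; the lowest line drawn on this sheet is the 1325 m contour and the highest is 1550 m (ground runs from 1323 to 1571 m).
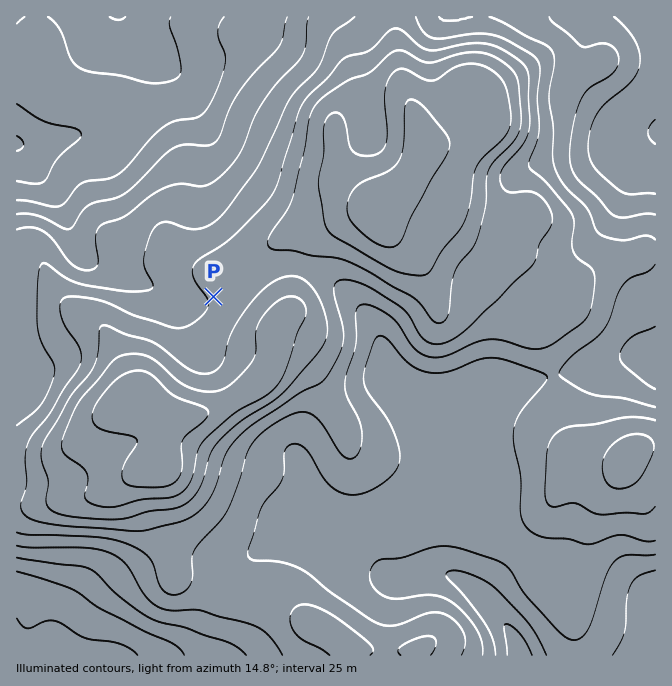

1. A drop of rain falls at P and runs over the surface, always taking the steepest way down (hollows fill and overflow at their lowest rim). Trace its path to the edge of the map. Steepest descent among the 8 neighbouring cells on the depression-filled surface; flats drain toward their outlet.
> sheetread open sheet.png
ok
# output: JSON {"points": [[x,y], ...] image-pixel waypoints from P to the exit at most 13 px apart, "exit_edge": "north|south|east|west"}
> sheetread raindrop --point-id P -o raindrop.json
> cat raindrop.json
{"points": [[214, 297], [200, 300], [187, 300], [174, 298], [160, 290], [147, 285], [134, 280], [120, 273], [107, 268], [94, 262], [80, 250], [74, 237], [68, 223], [62, 210], [55, 197], [42, 183], [32, 170], [25, 157], [17, 147]], "exit_edge": "west"}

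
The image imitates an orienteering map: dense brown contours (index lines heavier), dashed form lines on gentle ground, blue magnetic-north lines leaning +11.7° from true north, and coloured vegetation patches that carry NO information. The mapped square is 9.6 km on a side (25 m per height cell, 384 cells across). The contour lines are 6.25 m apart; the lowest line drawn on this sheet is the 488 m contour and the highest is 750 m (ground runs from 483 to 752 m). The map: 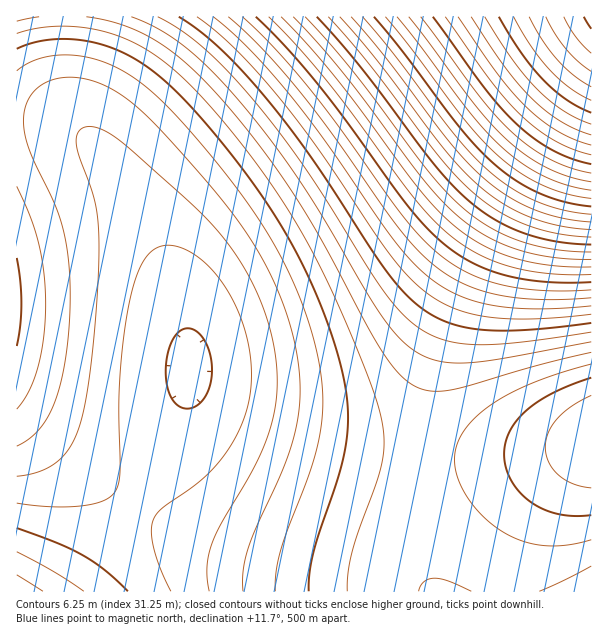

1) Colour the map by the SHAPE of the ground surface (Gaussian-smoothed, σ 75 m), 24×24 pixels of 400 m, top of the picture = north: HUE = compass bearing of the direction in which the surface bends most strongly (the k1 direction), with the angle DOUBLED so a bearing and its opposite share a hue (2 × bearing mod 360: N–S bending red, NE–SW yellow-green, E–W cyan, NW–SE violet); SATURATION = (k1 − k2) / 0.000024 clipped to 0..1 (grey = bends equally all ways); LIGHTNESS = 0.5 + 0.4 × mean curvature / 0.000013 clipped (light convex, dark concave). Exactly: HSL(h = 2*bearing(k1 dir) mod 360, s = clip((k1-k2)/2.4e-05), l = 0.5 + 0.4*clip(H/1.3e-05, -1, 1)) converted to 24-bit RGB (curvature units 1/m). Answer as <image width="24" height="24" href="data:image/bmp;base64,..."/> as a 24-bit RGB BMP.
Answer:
<image width="24" height="24" href="data:image/bmp;base64,Qk32BgAAAAAAADYAAAAoAAAAGAAAABgAAAABABgAAAAAAMAGAAATCwAAEwsAAAAAAAAAAAAAareBacCcZsiyZM3FYczRX7/RXK7QWpnNYYrGcIa9fYa2iYqvmJSpop6lqaqgrLSeoLSakLChgLKzbai6WJzGQo7TK3/iE27zYsmDX82ZXNCsWNK8VdHLUcTPTqzKS4/FU3q8ZnWyeHerj4SloI+ipZaVrqiVtLmTpbmPhbCFd66SZLGjTrW4Oqi/KpfDG4bGXdaHWNaYU9anTdS0SNDCRMTKP6bDP4G4SGquXGSnem+glX2doIaRqJGJtKeJwMCIsMCDj7V4a65tWat4SaiGO6OSLp+eIY2bXN2MVNuXS9ijRNOuPc26Ob/COpeyOnGjQ1uaVlaWe2eVl3SRoHl+rYx7u6V8ycF8wMl2n7xqerFcVKZPRJhVOIxdLYFhInZkXeCRUdyYRtefPM+oNsOwOKywOISdNWCOPU2HVFCFemCIkml/oW5ssohtwqNu0cBu0s9nt8VZlLlJb6JCTo46M3sxJ2oyHVkyYd+WUtmZRdGdOMiiOLGjOJacNXGJME96NkB0UUl1d1p7i2Bto2het4NfyZ9g2rxg3MlX0clFtr83jKIzZ4gsSG8lLlgcGUIUZ9qcVtGaRseaPraaPJ6VOH+IM111LEBmMDViTENmb1JshFdcoGVTu31P0JlQ47RP571E3rguxq0kpZwhgYUcWWYWOEkQHS4JcdGjXsWdTbmZRqKSQYqJOmh0MUtiJzNUKyxRRj1XZEtbfFBOm2FKvXZA1o8+66c886su754RzI0QqH0Og2wLX1cIOzwFKC8EesSmabefWKibUJCRRnB8O1RpLzxZJChMKCZJQThRXUdVdUxKlFxGuW082IA075Mx+o8h+XoE2WsDtmACkVcCbEsCSTwCMTACgrenc6ijY5KaV3OISVl3O0NoLjBaIyJNKCNKPzRRW0RZcEpNjlZHsmI91m8x7nwu/HIf/1YF6kkAzkQAsUQAkUYDckcFVkUGh6upeJGeZ3STV1mGS0d4QDlrNCxdKCBQKiJNPjJTWkJbbElSiE5Hqlc+0V0u62Uq+1cd/zoJ9isA4yoAzy8AuTkBnkgHhVYMiJejdnebb2KUZlGKWkN+TDVwPSpiLyBULyJQQDBVWD9cakhWgkdIoUw/xk0x5k0m+D0b/yMM/xQC9xIA7BkA4CcAy0AJtV4ShIKhgm2efViadEmRaDyFWDF3SChoNyBaNSJUQy9YVzxdaEVafEZOl0JAuUA03jck8yYa/w4N/w0R/wsP/w0J/xkH8zYP5F8ZhnaiiWCliE2hgUCZdTWNZSx/VCVwQh9hPSJaSS5cWTpfaENdeEVTj0FHrDc40Cgo6xsi+BUm/xYs/x4y/yUz+y8y8ks96HBLg2eljVKqkEOnizeggi6VcyeIYiN4Tx9pSCNhUC5hXTliaEBfdENYh0FPoDpGvy483x837iA/9yhJ+jVU+kVe9lhm8Gts6ox8fFaoi0askzirlC6mjSadgSKRcSCCXh9yVSRpWi5nYzdmaj5hckJbgUJVlT5QrzZNzixN4S9W6j5l71F18WiE8ICS7paf7ayqcUyThT2ZkTCcliebkyGWix6Ofh2DbR52YyRtZS1qaTZoaz1hcUFdfENZi0JYoD9auzle0EBn21J342mI6IGa65qr7bK58MbGYkFudjR3fSp2gCJ0gR5zfhxxeRxvch9tbSVray5najZjbDxfcEFdeEVcg0dek0djqkhpv1FxzGSA1nqR3pKj5qm07L/E8dTTTTJMVipMXiNNZB5QahxTbRtXbh1abCBdaydfai9fazdebD5db0RddUlefU1iiFFpmldyrWN7vHaJyYua1aCr4La86srM8draMCAoOB0qQBstSRoyUho5WxtAYR5HZSNOZypUaTJXajlZbEFabkhcck5fd1Vlfl1ui2d4nHeDrImSvJyizK6z2sDE59HT79zcHxQUIRITJhEVMRQbPBcjSBwtUyE3WydBYS5JZTZPaD1UakVXbE1bb1ZfcV9mdWpxgHeAiZCGnKGXsa2pwrq71MnL49fZ7d7gIRgSIhYRIxUQIxMQKRQTNxscRCMoTys1WTM/YDpIZUJPaEpUalRZbF5ecHBobHxybpCAeqKPjLGhob2ztsfEy9DR39ne6+DlJRwOJR0OJR0OJB0PIhwRKCAWNioiQzItTjc3WD9BYEhKZVFQal9abXBhZH1kYpBwYaeBbLmUfcWok827qtPMwNfZ09ff5t7pKiIJKSYKKCgLJCcMISUOHiMQKC4aNjsoRkY2UUxBW1VLZGFUaG5bZXxeXI9gVqlsVr+AXs+XbtiuhN7Dm+DVst7hxtbi1tLn"/>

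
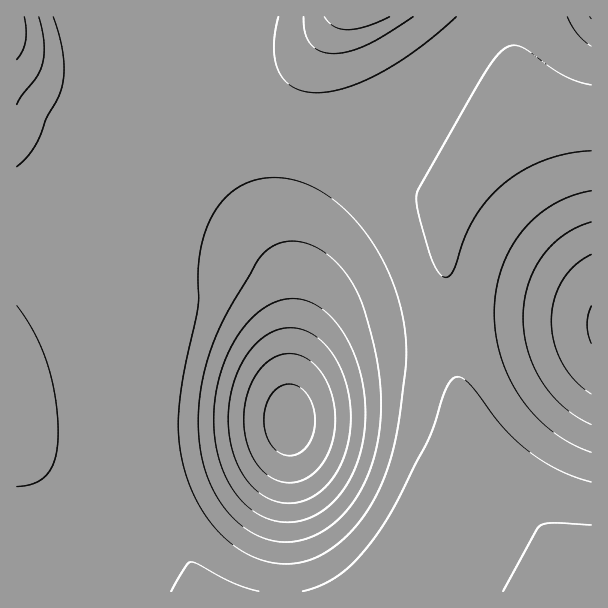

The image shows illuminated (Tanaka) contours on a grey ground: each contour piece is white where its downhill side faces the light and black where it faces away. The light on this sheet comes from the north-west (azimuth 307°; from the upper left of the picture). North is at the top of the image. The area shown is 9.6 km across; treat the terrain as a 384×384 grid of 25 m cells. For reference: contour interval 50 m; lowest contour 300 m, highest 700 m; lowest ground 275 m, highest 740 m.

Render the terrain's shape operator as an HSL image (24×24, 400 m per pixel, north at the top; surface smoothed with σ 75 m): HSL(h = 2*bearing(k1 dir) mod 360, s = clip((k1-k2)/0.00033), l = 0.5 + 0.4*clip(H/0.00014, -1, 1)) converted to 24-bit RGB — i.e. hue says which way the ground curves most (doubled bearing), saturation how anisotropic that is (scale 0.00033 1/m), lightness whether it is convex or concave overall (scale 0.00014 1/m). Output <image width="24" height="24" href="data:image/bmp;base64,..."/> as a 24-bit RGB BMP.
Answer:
<image width="24" height="24" href="data:image/bmp;base64,Qk32BgAAAAAAADYAAAAoAAAAGAAAABgAAAABABgAAAAAAMAGAAATCwAAEwsAAAAAAAAAAAAAgIF5f4J6foN7fIR8fYN/foKAfoKBf6SRjt7Id9HbXY/QV1HLlVjN0m7U14e3nn+Jf3+Af3+Af3+Af3+Af3+Af39/f39/f3+Af4N2fIV4eoZ5e4V+fISAfYKBfpWDlOOueeC6T8PMOGizPzOmfTe6y1XP3oG325amjICFgH+Af39/f39/f39/f3+Af4GBf4iOe4dxdop0d4p8eYeBe4SCfIOCjdGMjOmbWNGVOZyhK0+BJimFWCyXuTq/12ui6p6nv4qUjn+JgH+Af39/f4CAf5GQgamvgae7cJBqb5J3dI2Cd4eEeoKDgJR9se2feeF1QrVoMX55H0RiGBtMOh9aiTOCyE9z55WL26OVoHyMjH+Bf4GAgKCVgry0fbi8dqS3Y6JvapmEcIyKdYKFeH6CmraCwe+bhNRhP55KKmhbEh8tDg4lHBEpXC1Tr0NG4aB75r6boniCoIB/gqOOgr+kerurcbSzaZ2tW7KOY5iXbICIcnqDd3uBuc2K0OyQnc5ZSJw+JEI7EBcjDw8kGBEiPyg3lmRF3blx6NGZonV2sqeJjMOSeryWcLOaZamgXZKdTqWwXneOaXOEcXWBd3mA0NWP5uqKvNZiZYZEISwrERMiEA8kFBIhMiktjYdH3Npu5N6Ro4F1ucyWl8mLcbWDZamEXZiIWIKGR1yWWmCHZ2qDcHKBdneA0caM7d6T2dZsfXVIJiAqExEiDw8kEhUhKzo0b5ZHvd5xzdaDsat6vteTos2Faa1tXpttWYNvUnBvUkaLYFuGamiDcXCCdnaAwqmG8typ2bV0ilRIOSM7FQ8kDg8lEBgjLlVJT69EpeJ5rrp0usZ+wtyMqc59cKRjXYpbVXFcTV1ZZ0uLa12HcGmEdXCCeHaAp5GA9Nq53Z1/pUdeVylcGhAvDA4nGC5CMn1uS8hgjdt5m5tswtOBx9+Hrst1fZxfaH5ZVWRRSU9LeFKLdmGGd2uDeHKBeneAkpJ+6sqw4pSOwU+IeTCJMhxiGB9bI1J2NaydXtSIb61plZpsydqEzOCGssRvjJVdc3dXXF1OSUdFhVmIfmWDfG2Be3SAe3h/kZZ+xrWN4pmi0Gasmje4SSeZJDKVLHSsRM3FX7aPcHpqkqJwzdyK0N+JuLlrk4lcdmtVXVNMS0JEg196gGp9fnF/fHZ+fHl+mJp+r659uoeA0Hm6q1LNXDPJMETGPojJUZalYm9xa4FsiqZ0z9uS0tqNsJpqlnhce19VY0xNUkNLgGZvfW92fHV7e3l9e3t+mZd+rKJ8n4pymGhynVqlcU2nUUqXT095V1ltZXh4bZB2fqp4zNiazsiMroNrnWhdhFZZb05bX0dafnFre3dzeXp4ent9e31+lI5+qZZ8nn5yj2ZtgFx0c1N2Y1ByWlRzXmd6aImGcZ2Ce6+Av82awJ+EsnZvpWFmkVlrflJub01ve4Frc35ydX56eH9+en5/i4V9p4x9n3RzlGh4iF+Ad1mAZ1h9XF2AZHmJbJiTdqeOf7SLn7KJu4WBtnV7rGl9oF2CkFiHfFSEaopja4RzcYJ9dYGBeH6AfH+CoIJ+oHV9mGuEj2SNe2CJaWCIZG2OaoqYc6OdfK6Xga2Pgol/roGGuXyNs3GRq2eYo16jhlqaVpZjYYt8aoWFcX+Ddn2BeX2BkX2CoHiInG+PlmmWf2iQammQa3+XcZmheqqjgKyZf4uEf3+Ai3+DtIGYt3uis3OspGyujGarRKd6VZGPZH+IbnuEdHuCeHuBfXqCmHqOoHSZnHCciXKTdHmPcZKZc6SheaSafIqEf4B/f39/f3+AjX+IsIGntn+4o3q2kHW3Oo+HRHJiUYCEa3SFc3eDd3mBeHiBf3eElXSWoXKgm3iYjX6JbJR2YpFsaYNrdIB2e4B9fn9/f4CAf4CAhoCHmIOgmoe1jYTCRTxWOqhrKX+PYmiFcnODd3eBd3iBd3WCfW+Gk2mOoGZ9o25elJFPY4RETn5IWn9fboBzeoB8foB/f4F/f4V/fY6De56YeJ2yfr6KU+O/EDiDXVmEdXKDeHeBeHiBc3SBb2qFgWCRrVmZw1lvw3hIjZ00PHsnMHY2TH1aaYByeYB8foJ+gIp+e51/dLSSY8XC1fbZS87oCwFObWCEeXODeniBeXmAdHaBZmqCXVWLj0qs2Vyw7nKE4plLZ50dEGQQHWgxQ3paZ4BzeYR7hJJ9g696b82AQ96w0PvbDxq5GAAze2yEfHWCfXiBe3qAdnmAZ3KBTl2DQzuVvzbU/1qY/3pl4q4AGTcAADMCB0IaPnldaoR0iJl6m8F8gOFtE+1i"/>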